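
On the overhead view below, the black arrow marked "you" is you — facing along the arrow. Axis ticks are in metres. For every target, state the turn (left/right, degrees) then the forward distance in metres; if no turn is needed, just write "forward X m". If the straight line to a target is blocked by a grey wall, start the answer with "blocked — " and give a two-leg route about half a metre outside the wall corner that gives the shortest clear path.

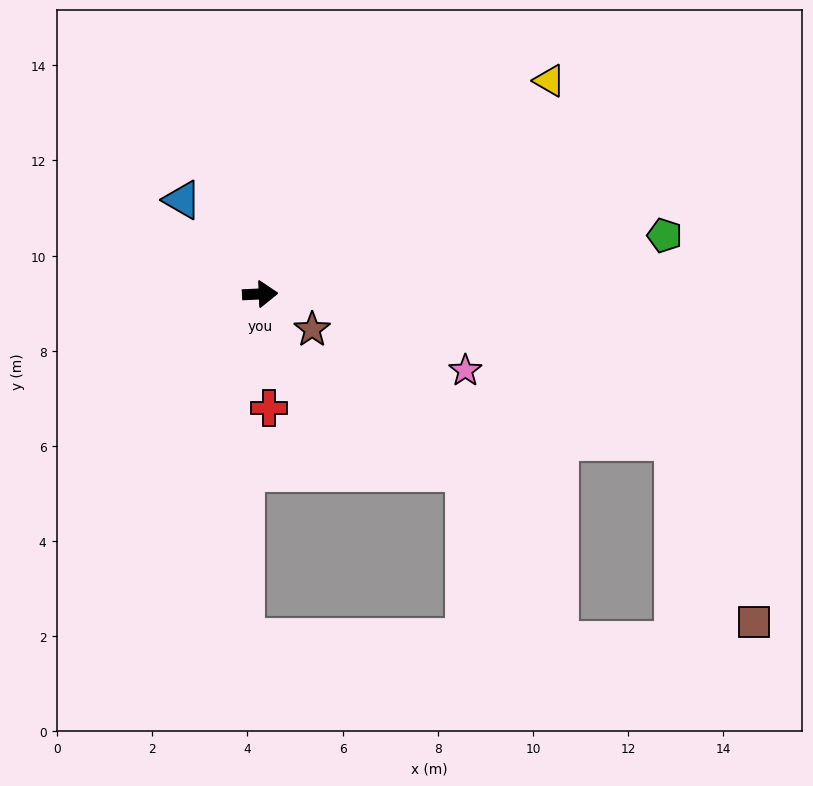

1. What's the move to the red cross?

turn right 88°, forward 2.4 m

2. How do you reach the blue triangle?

turn left 127°, forward 2.6 m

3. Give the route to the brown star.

turn right 37°, forward 1.3 m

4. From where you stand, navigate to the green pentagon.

turn left 6°, forward 8.6 m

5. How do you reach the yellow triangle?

turn left 34°, forward 7.6 m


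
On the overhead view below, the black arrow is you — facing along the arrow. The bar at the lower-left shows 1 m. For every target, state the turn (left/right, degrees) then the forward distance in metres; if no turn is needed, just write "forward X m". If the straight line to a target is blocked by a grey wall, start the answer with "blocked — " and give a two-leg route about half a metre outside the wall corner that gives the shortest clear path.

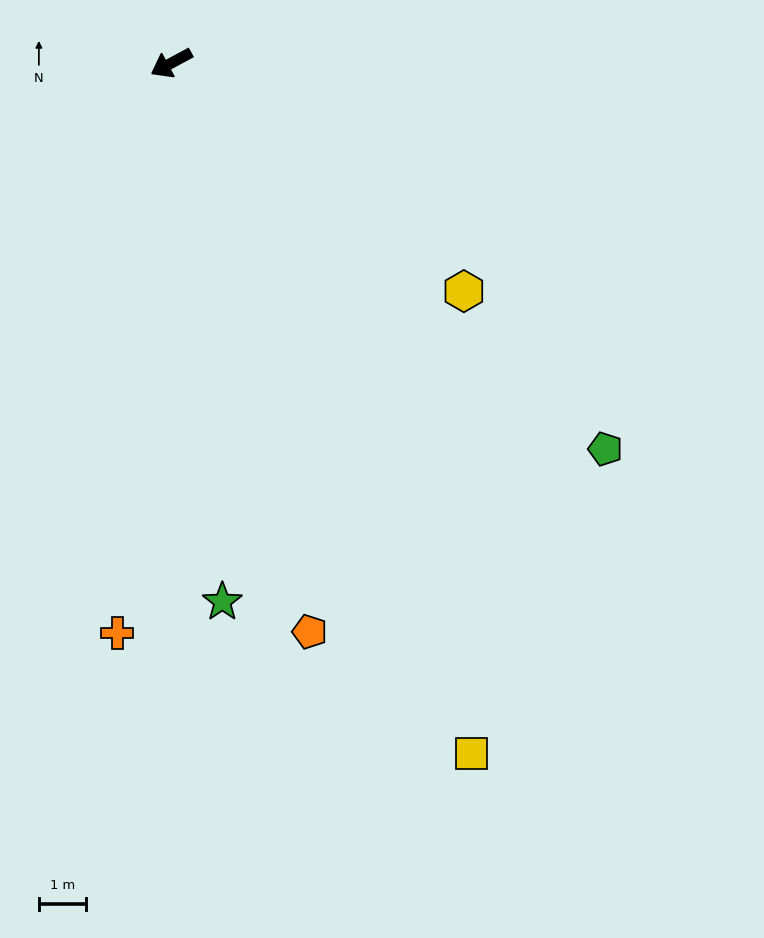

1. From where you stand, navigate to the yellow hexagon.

turn left 114°, forward 7.8 m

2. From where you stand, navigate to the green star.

turn left 67°, forward 11.4 m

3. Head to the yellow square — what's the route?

turn left 85°, forward 15.9 m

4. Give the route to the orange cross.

turn left 56°, forward 12.1 m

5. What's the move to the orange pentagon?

turn left 75°, forward 12.3 m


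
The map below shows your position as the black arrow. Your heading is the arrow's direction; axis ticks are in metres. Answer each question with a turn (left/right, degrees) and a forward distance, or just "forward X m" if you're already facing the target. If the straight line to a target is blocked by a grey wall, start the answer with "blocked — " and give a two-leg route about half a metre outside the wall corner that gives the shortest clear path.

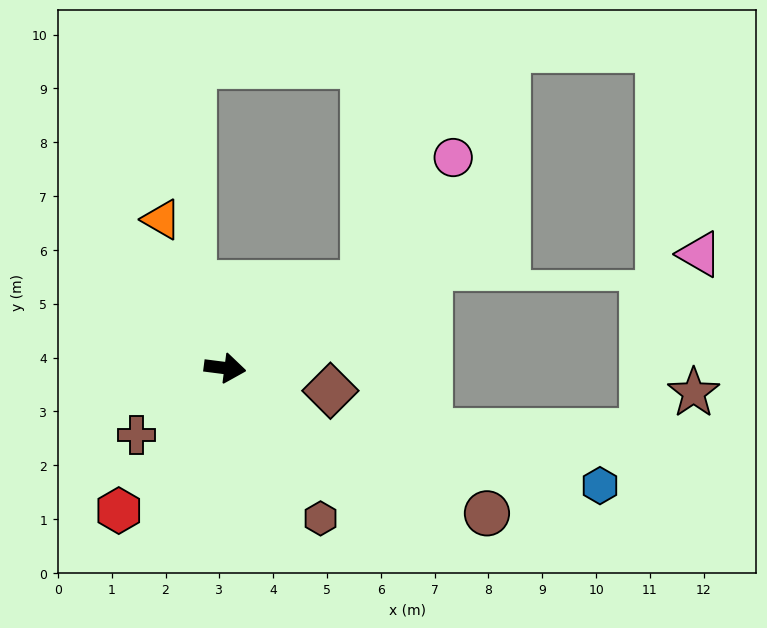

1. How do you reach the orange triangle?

turn left 120°, forward 3.0 m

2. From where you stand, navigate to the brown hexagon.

turn right 50°, forward 3.3 m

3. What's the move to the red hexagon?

turn right 119°, forward 3.3 m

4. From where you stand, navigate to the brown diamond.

turn right 5°, forward 2.0 m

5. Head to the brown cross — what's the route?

turn right 136°, forward 2.1 m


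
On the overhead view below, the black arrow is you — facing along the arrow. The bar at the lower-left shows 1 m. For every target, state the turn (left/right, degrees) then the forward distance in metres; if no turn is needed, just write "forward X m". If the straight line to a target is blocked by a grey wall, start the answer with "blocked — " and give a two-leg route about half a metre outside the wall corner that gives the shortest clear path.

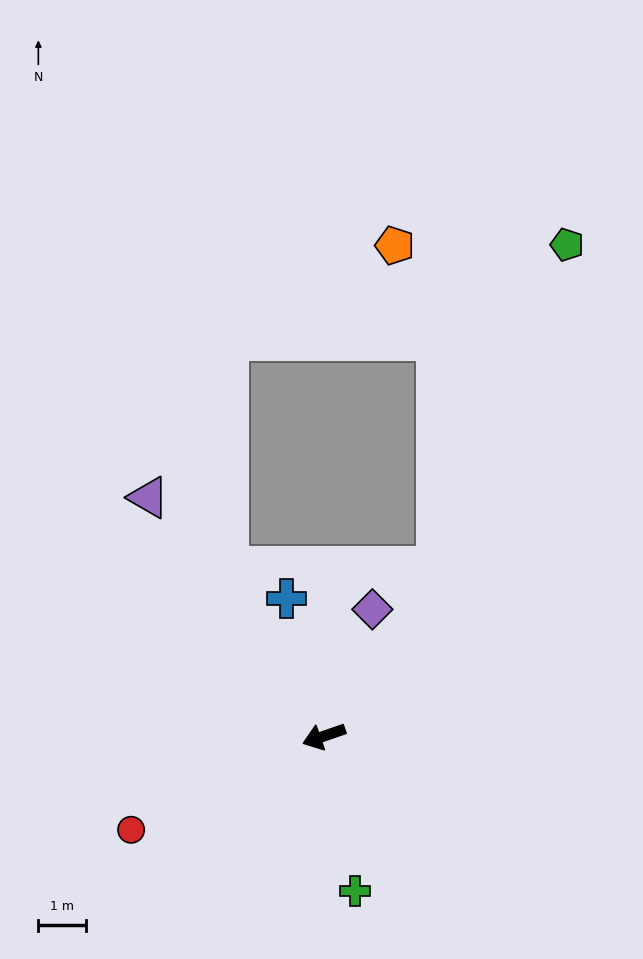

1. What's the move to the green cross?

turn left 82°, forward 3.3 m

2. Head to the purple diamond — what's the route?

turn right 130°, forward 2.9 m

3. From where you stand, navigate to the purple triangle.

turn right 73°, forward 6.3 m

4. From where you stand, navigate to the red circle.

turn left 7°, forward 4.5 m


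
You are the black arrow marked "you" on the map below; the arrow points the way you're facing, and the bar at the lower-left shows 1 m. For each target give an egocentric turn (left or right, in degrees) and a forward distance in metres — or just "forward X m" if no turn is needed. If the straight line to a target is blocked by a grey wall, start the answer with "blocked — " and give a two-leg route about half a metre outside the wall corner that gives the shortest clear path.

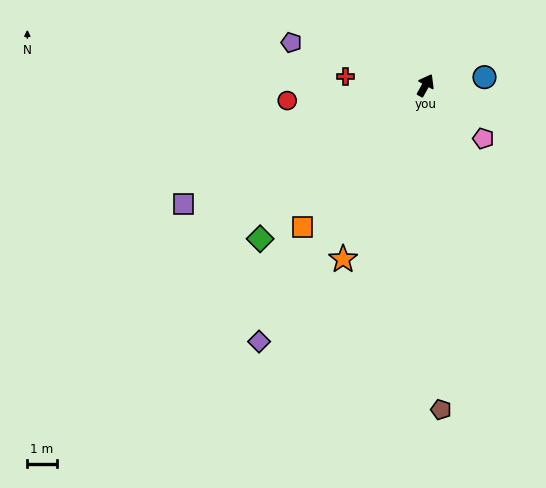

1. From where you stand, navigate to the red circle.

turn left 125°, forward 4.7 m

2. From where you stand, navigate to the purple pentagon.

turn left 101°, forward 4.8 m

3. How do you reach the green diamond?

turn left 162°, forward 7.7 m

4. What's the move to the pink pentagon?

turn right 103°, forward 2.7 m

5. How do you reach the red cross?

turn left 113°, forward 2.7 m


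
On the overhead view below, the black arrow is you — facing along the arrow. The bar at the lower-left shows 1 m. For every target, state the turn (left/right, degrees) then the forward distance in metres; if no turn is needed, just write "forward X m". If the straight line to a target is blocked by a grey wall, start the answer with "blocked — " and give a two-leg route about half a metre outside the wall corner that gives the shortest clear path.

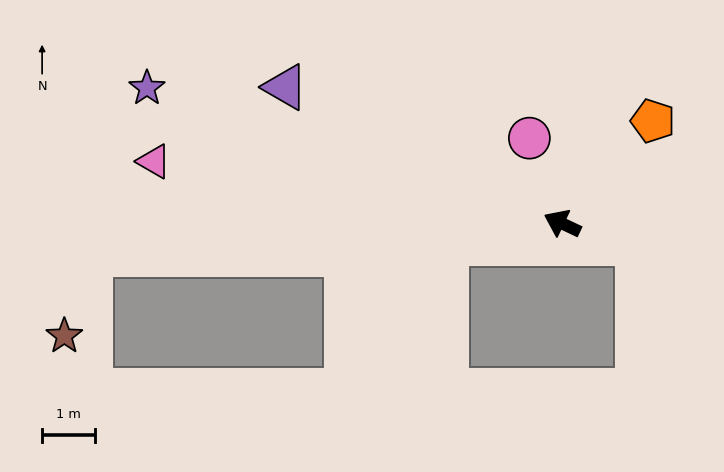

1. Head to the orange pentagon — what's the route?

turn right 106°, forward 2.6 m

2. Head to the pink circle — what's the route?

turn right 44°, forward 1.7 m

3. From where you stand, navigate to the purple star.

turn left 7°, forward 8.2 m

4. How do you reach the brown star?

blocked — turn left 29°, forward 8.9 m, then turn left 69°, forward 1.6 m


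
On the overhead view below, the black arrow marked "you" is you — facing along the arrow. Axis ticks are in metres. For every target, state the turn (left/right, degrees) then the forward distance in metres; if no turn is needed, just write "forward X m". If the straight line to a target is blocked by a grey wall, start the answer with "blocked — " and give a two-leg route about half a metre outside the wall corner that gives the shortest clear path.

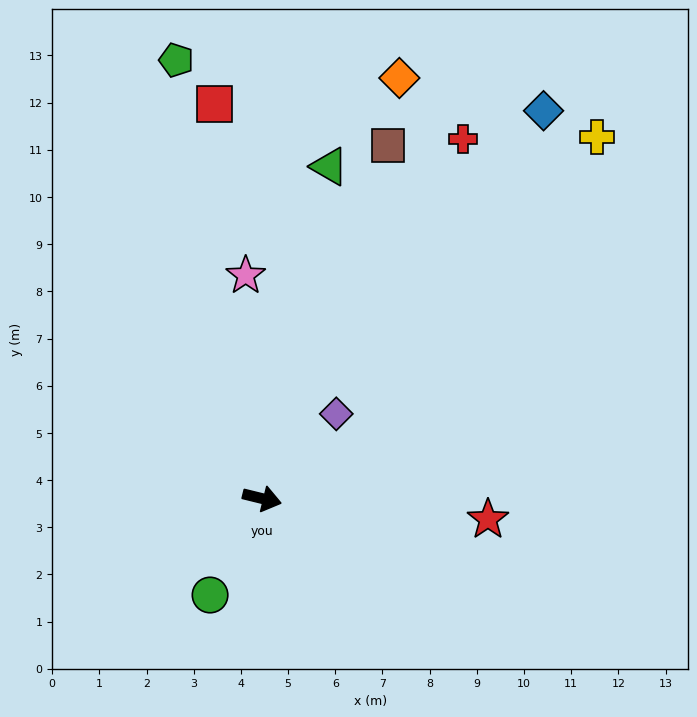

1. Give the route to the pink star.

turn left 108°, forward 4.7 m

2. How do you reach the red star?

turn left 9°, forward 4.8 m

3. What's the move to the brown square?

turn left 84°, forward 7.9 m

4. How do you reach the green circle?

turn right 104°, forward 2.3 m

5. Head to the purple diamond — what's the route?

turn left 63°, forward 2.4 m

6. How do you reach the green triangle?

turn left 92°, forward 7.2 m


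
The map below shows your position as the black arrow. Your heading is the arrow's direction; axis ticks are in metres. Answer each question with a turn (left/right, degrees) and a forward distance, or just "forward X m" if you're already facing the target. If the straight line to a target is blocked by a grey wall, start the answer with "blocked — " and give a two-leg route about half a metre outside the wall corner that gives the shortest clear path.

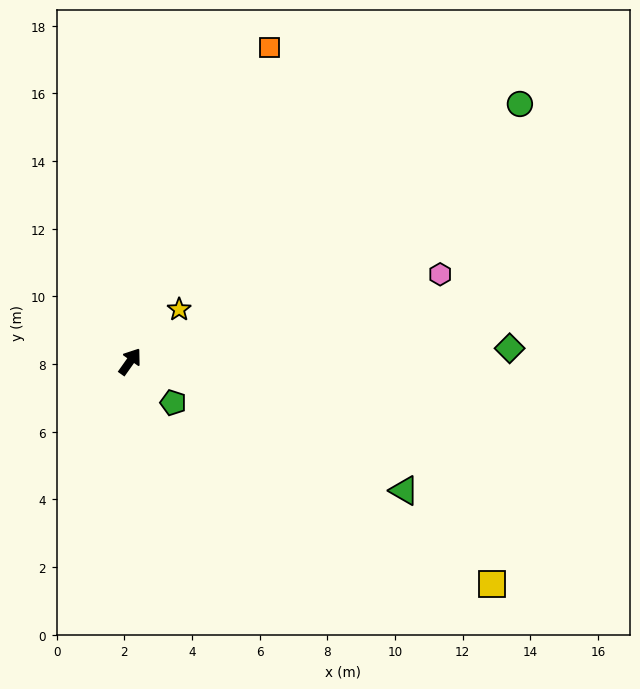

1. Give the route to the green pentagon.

turn right 98°, forward 1.8 m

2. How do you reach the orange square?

turn left 11°, forward 10.2 m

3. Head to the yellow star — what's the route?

turn right 8°, forward 2.1 m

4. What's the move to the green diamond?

turn right 53°, forward 11.2 m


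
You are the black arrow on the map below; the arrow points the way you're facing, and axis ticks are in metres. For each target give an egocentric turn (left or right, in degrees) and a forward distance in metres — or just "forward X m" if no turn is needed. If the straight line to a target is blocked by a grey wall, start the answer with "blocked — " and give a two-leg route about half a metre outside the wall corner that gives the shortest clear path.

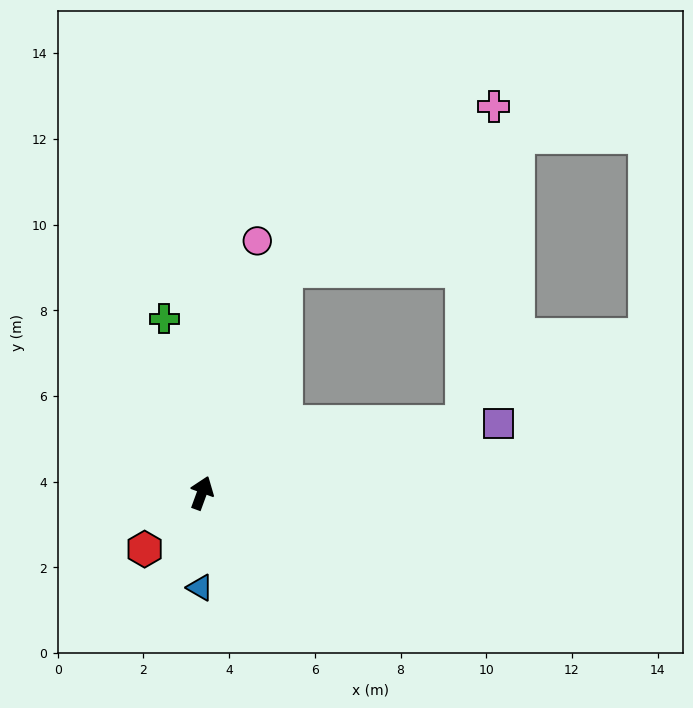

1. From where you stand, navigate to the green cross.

turn left 32°, forward 4.2 m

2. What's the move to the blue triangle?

turn right 161°, forward 2.2 m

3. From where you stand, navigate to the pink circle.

turn left 8°, forward 6.0 m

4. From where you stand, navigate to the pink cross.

blocked — forward 5.6 m, then turn right 32°, forward 6.2 m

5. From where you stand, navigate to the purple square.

turn right 57°, forward 7.1 m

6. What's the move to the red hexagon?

turn left 155°, forward 1.9 m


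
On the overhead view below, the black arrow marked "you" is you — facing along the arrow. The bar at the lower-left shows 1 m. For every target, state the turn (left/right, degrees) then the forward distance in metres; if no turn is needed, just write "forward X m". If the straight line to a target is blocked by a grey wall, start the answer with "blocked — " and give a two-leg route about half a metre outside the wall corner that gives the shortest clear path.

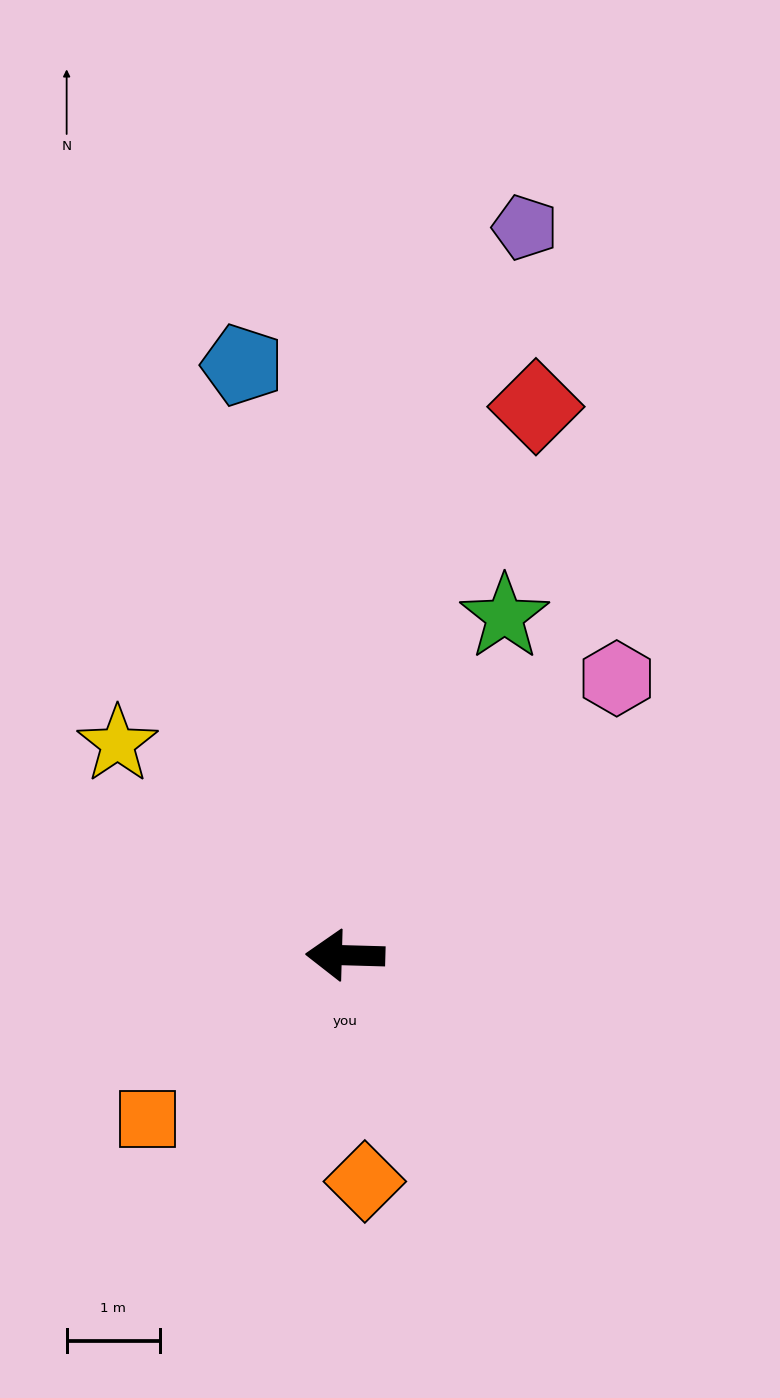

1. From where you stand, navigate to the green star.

turn right 114°, forward 4.0 m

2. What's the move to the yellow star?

turn right 41°, forward 3.3 m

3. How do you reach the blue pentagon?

turn right 78°, forward 6.4 m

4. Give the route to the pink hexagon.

turn right 133°, forward 4.2 m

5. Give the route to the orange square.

turn left 41°, forward 2.8 m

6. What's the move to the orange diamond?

turn left 97°, forward 2.4 m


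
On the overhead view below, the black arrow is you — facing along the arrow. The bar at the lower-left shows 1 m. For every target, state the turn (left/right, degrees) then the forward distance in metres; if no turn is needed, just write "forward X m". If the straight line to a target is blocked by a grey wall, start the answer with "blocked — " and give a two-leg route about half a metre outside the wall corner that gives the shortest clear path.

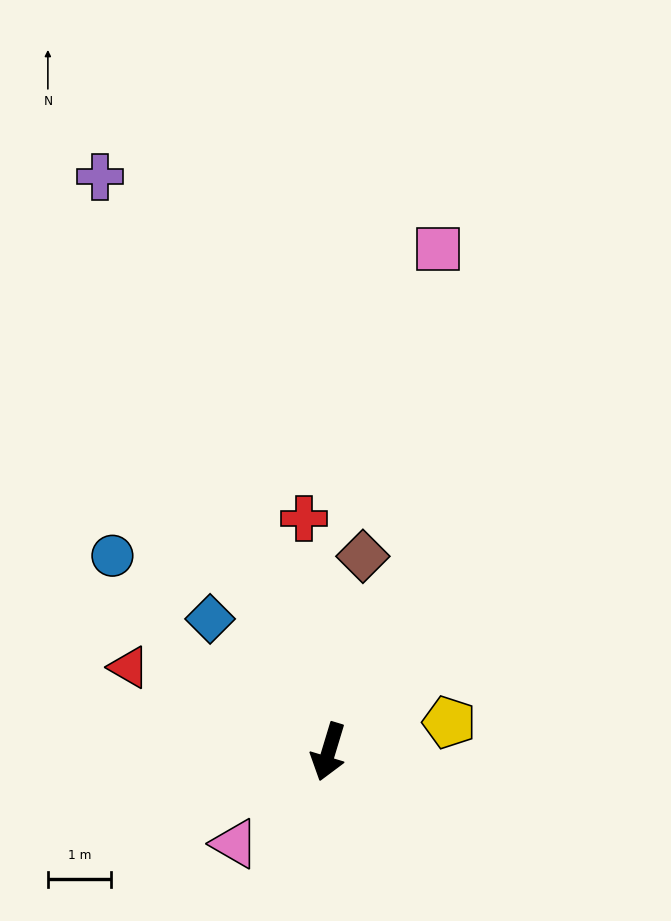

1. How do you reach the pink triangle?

turn right 29°, forward 2.1 m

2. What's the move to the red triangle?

turn right 96°, forward 3.4 m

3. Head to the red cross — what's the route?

turn right 157°, forward 3.7 m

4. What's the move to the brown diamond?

turn right 173°, forward 3.1 m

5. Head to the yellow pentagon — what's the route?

turn left 121°, forward 2.0 m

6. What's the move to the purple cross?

turn right 142°, forward 9.7 m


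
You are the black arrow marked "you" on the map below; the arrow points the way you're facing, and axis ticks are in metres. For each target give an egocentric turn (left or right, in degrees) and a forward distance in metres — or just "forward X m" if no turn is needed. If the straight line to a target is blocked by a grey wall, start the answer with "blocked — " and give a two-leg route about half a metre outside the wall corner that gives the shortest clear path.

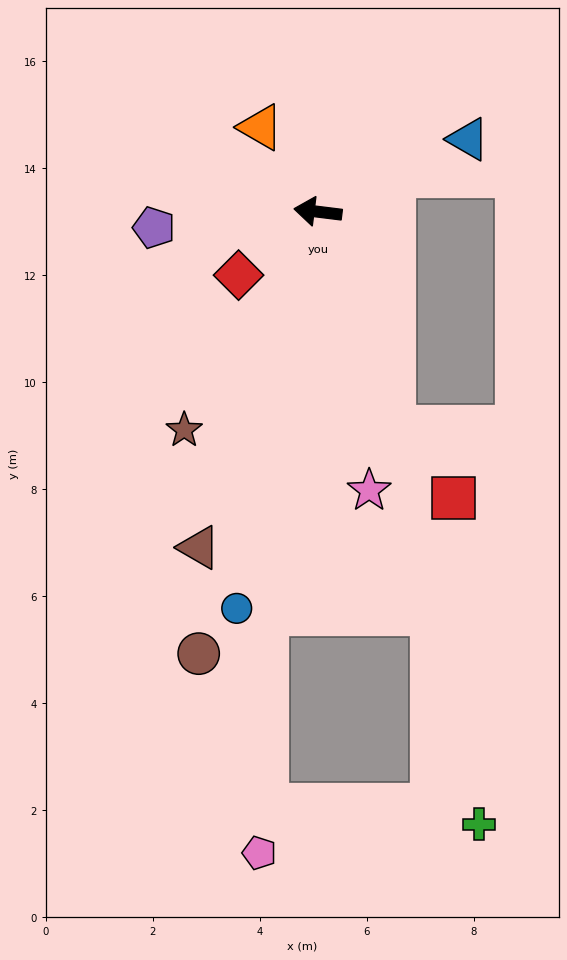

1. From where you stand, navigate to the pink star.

turn left 107°, forward 5.3 m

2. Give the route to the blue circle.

turn left 85°, forward 7.6 m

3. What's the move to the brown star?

turn left 66°, forward 4.8 m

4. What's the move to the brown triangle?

turn left 78°, forward 6.7 m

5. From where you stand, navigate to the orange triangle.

turn right 49°, forward 1.9 m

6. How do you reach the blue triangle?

turn right 147°, forward 3.1 m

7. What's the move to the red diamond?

turn left 46°, forward 1.9 m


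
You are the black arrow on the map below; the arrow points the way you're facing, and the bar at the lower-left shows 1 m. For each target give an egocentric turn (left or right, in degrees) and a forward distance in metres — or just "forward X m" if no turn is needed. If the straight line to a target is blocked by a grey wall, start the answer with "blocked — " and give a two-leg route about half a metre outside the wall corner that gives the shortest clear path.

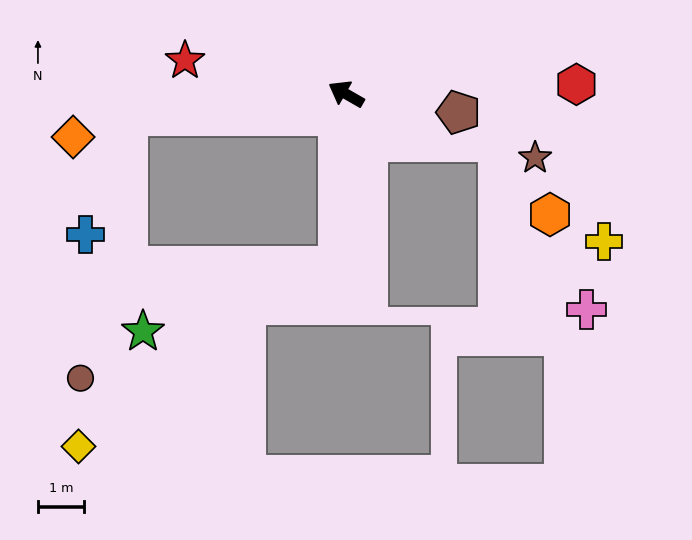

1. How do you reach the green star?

blocked — turn left 117°, forward 3.7 m, then turn right 69°, forward 4.4 m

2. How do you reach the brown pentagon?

turn right 159°, forward 2.5 m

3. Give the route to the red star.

turn left 18°, forward 3.6 m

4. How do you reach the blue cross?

blocked — turn left 36°, forward 4.7 m, then turn left 64°, forward 2.7 m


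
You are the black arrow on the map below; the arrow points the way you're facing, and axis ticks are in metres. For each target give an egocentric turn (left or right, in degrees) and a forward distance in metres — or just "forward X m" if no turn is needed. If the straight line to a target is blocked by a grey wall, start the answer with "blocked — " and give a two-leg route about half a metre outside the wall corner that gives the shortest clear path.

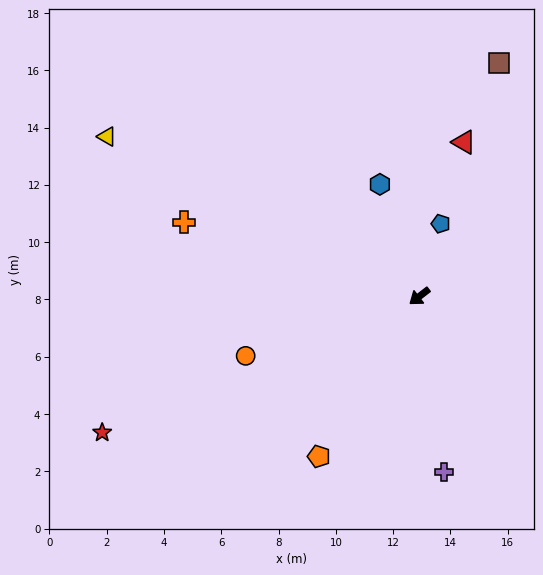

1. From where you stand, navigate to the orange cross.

turn right 55°, forward 8.6 m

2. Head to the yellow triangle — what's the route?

turn right 65°, forward 12.3 m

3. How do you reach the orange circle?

turn right 19°, forward 6.4 m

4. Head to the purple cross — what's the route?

turn left 60°, forward 6.2 m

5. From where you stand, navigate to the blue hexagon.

turn right 108°, forward 4.1 m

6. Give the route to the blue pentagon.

turn right 144°, forward 2.6 m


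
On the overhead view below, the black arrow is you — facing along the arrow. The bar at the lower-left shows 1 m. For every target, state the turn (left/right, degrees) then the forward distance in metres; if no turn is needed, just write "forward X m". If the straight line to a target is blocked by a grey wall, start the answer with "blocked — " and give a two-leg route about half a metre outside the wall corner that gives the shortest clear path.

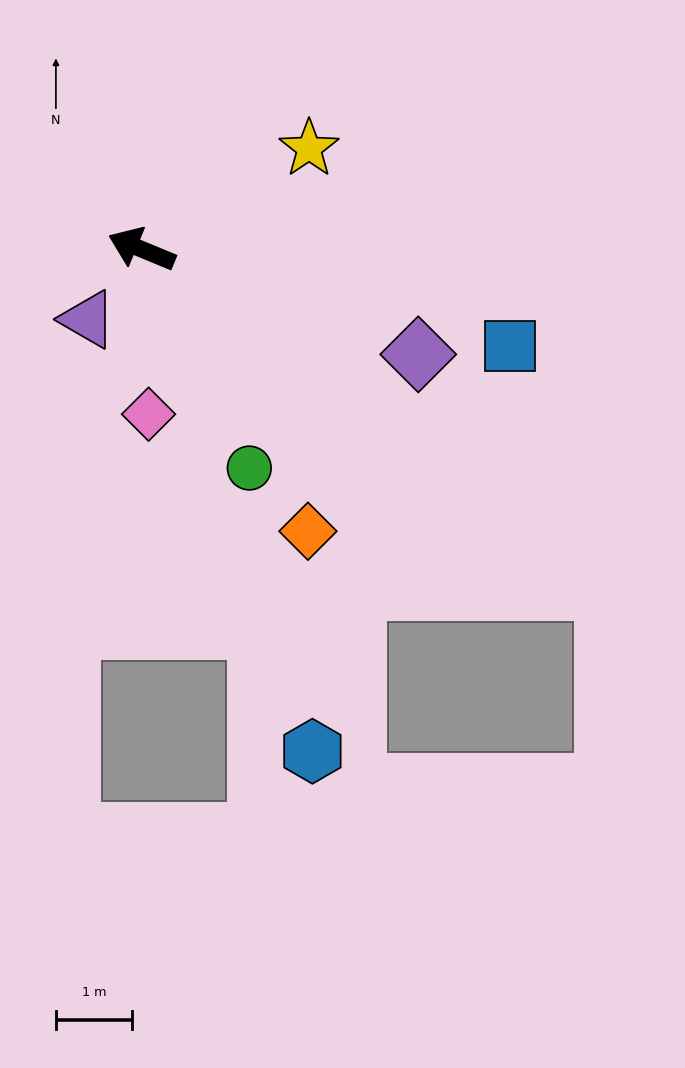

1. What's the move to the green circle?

turn left 139°, forward 3.2 m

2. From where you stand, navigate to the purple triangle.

turn left 75°, forward 1.2 m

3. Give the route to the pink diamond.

turn left 115°, forward 2.2 m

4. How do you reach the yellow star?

turn right 127°, forward 2.6 m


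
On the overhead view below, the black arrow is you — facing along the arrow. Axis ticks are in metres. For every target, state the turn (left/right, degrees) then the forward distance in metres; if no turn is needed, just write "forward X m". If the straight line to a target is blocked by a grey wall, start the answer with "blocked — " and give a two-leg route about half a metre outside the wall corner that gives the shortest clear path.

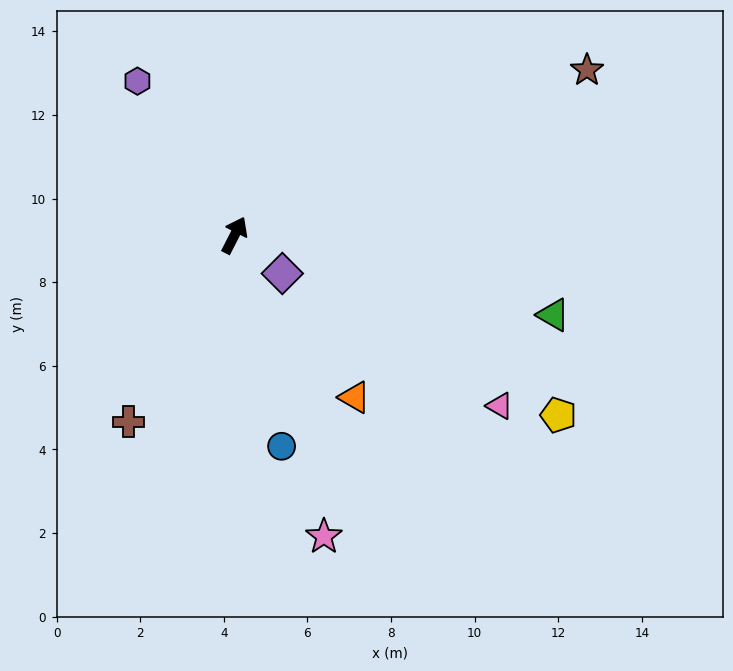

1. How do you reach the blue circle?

turn right 140°, forward 5.2 m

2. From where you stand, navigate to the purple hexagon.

turn left 59°, forward 4.4 m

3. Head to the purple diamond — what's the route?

turn right 102°, forward 1.5 m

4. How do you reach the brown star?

turn right 38°, forward 9.3 m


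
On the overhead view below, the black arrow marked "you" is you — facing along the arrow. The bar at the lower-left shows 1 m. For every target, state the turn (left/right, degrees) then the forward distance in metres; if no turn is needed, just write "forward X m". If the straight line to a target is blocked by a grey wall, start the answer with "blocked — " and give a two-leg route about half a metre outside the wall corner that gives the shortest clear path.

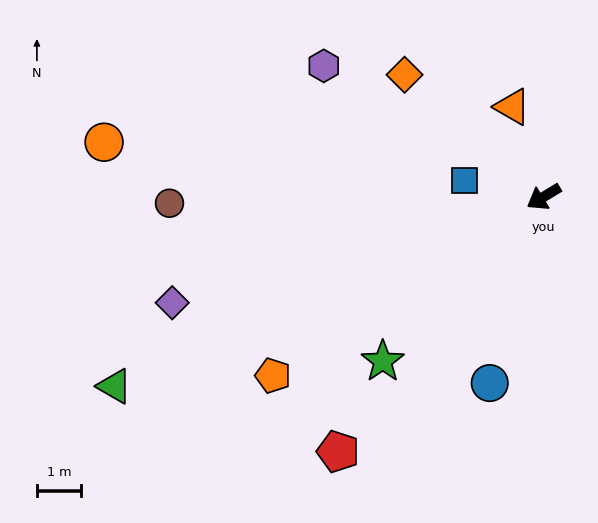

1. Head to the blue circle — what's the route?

turn left 43°, forward 4.4 m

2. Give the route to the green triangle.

turn right 7°, forward 10.5 m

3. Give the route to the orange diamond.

turn right 73°, forward 4.2 m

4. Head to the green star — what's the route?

turn left 14°, forward 5.2 m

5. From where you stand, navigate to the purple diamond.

turn right 15°, forward 8.7 m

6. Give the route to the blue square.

turn right 43°, forward 1.8 m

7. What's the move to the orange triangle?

turn right 102°, forward 2.1 m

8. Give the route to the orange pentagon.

turn left 2°, forward 7.3 m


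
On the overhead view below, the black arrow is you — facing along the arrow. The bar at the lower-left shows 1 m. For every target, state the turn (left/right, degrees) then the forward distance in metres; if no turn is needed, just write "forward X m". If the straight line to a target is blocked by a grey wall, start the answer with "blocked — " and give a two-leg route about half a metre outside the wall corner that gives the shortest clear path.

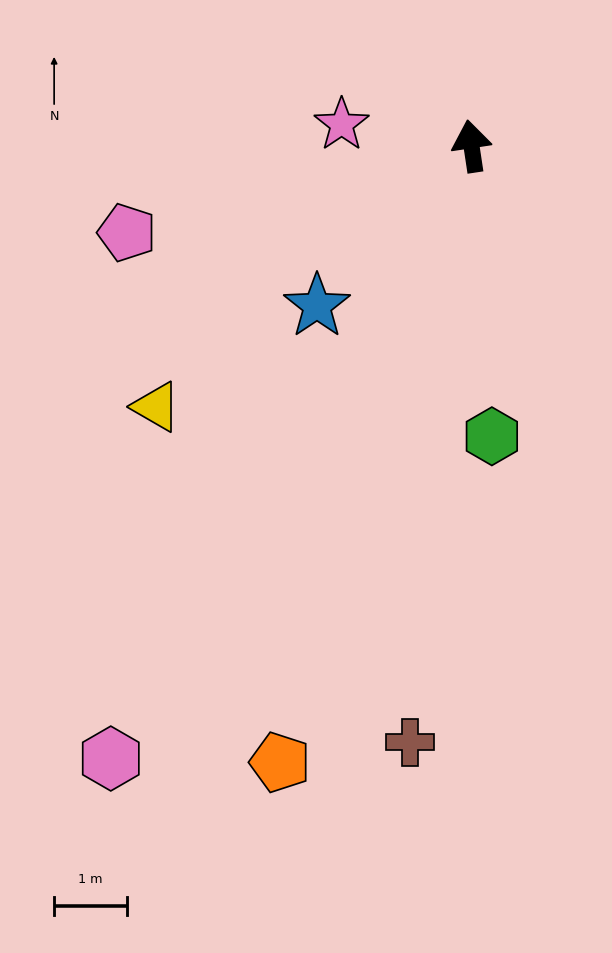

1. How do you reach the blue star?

turn left 127°, forward 3.0 m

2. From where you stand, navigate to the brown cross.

turn left 166°, forward 8.2 m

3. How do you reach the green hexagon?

turn left 175°, forward 4.0 m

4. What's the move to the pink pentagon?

turn left 96°, forward 4.9 m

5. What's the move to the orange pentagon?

turn left 154°, forward 8.8 m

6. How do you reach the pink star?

turn left 72°, forward 1.8 m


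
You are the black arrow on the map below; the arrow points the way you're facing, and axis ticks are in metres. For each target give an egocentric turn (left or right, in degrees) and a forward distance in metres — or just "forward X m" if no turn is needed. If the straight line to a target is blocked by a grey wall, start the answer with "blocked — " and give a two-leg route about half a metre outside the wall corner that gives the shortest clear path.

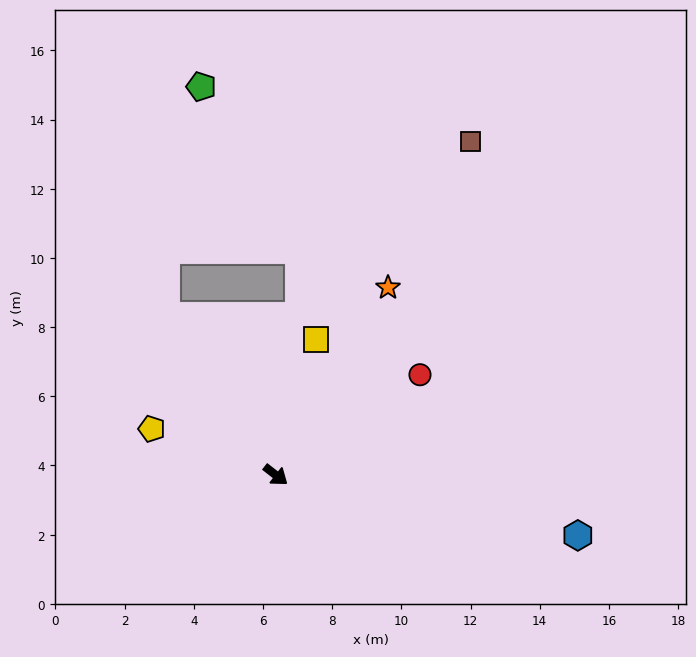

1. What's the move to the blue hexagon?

turn left 27°, forward 8.9 m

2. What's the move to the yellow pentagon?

turn right 163°, forward 3.8 m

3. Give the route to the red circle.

turn left 73°, forward 5.1 m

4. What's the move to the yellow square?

turn left 111°, forward 4.1 m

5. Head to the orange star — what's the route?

turn left 97°, forward 6.3 m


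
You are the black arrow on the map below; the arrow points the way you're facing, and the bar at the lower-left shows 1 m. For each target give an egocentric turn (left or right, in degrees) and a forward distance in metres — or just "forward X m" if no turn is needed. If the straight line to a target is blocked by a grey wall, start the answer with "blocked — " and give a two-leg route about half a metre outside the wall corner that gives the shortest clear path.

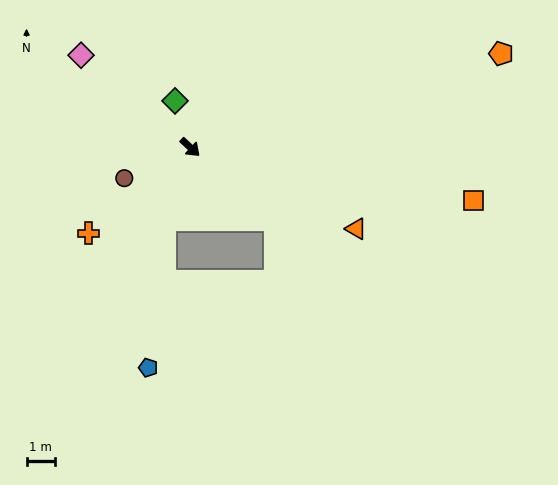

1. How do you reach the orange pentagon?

turn left 60°, forward 11.5 m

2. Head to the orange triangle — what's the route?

turn left 17°, forward 6.5 m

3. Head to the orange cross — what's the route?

turn right 97°, forward 4.7 m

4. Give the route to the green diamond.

turn left 151°, forward 1.7 m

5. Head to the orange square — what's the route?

turn left 32°, forward 10.2 m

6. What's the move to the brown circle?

turn right 112°, forward 2.6 m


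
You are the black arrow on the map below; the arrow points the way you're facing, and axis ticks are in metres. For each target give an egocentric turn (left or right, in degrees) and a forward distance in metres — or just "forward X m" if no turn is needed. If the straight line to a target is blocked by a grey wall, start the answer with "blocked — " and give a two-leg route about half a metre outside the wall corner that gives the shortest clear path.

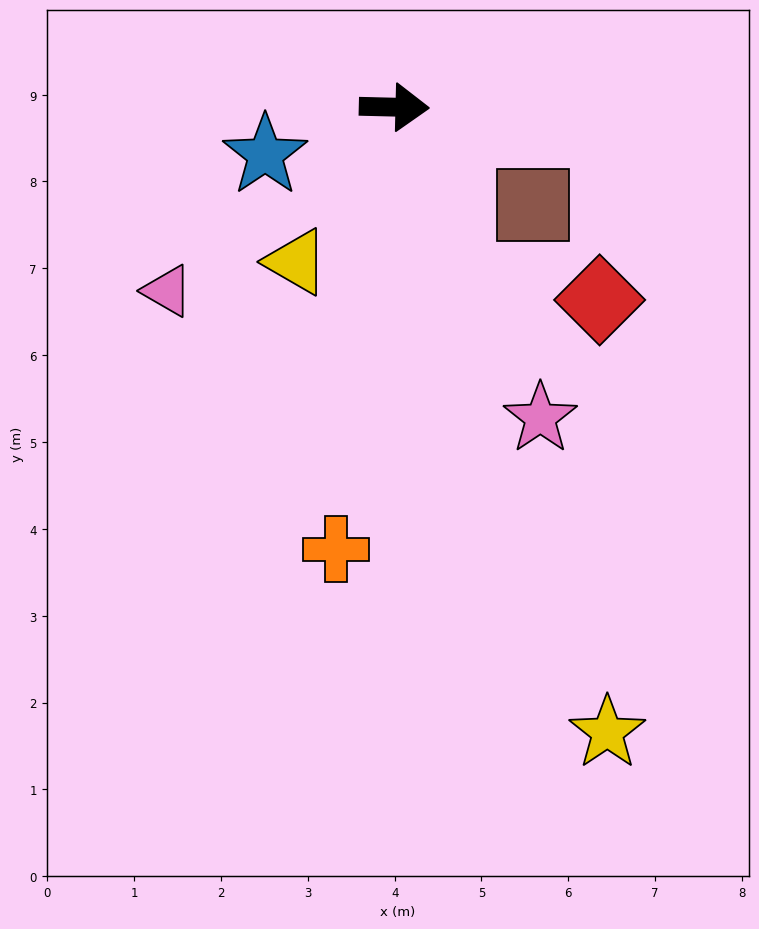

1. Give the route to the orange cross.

turn right 96°, forward 5.1 m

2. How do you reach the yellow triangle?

turn right 121°, forward 2.1 m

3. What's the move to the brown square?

turn right 34°, forward 2.0 m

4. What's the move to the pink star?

turn right 63°, forward 4.0 m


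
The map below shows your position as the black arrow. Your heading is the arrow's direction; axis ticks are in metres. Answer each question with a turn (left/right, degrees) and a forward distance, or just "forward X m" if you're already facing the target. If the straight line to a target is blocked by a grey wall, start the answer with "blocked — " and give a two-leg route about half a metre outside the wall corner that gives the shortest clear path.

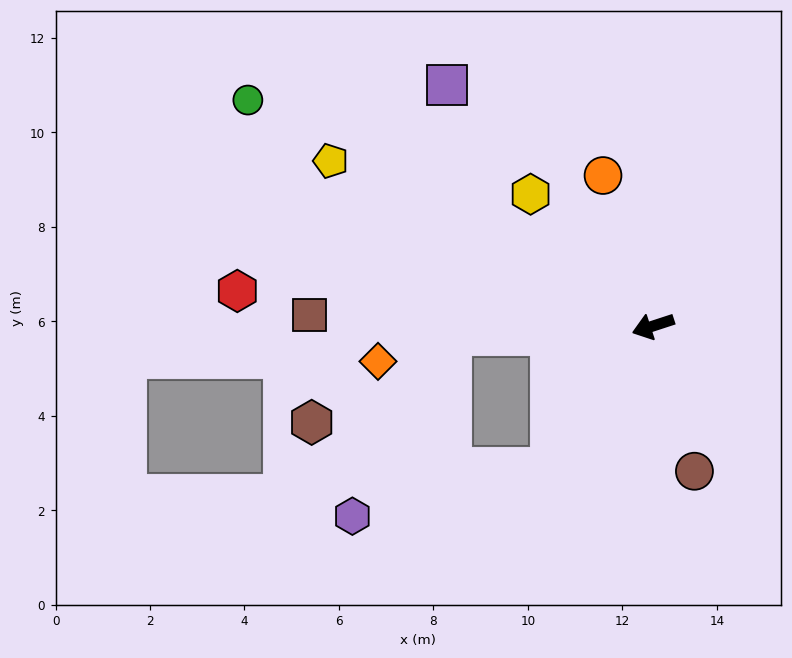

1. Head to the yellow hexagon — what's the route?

turn right 65°, forward 3.8 m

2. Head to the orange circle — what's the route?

turn right 90°, forward 3.4 m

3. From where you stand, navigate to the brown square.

turn right 20°, forward 7.3 m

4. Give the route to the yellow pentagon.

turn right 45°, forward 7.7 m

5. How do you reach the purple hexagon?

blocked — turn left 36°, forward 3.7 m, then turn right 40°, forward 4.3 m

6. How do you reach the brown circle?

turn left 88°, forward 3.2 m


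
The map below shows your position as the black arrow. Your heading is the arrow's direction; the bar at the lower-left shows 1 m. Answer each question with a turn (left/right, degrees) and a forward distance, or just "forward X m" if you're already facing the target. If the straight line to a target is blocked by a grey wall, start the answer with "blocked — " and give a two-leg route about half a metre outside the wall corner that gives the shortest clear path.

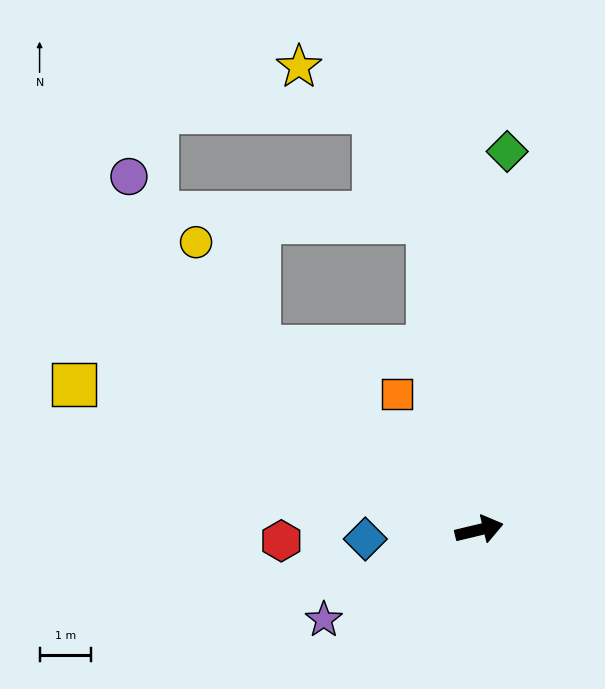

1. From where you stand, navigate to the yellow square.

turn left 147°, forward 8.4 m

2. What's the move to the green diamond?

turn left 72°, forward 7.4 m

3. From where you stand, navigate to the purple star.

turn right 163°, forward 3.5 m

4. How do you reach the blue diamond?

turn left 171°, forward 2.2 m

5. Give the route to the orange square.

turn left 108°, forward 3.1 m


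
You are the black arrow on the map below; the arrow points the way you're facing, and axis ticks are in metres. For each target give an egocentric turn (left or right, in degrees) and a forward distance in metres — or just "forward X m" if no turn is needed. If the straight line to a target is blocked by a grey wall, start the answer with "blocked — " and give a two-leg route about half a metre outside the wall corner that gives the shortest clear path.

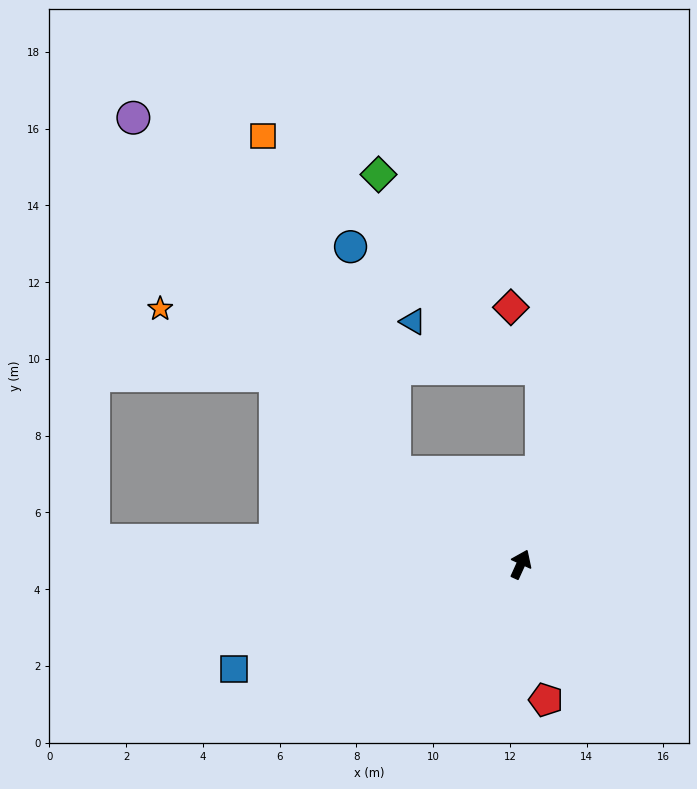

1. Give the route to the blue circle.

blocked — turn left 78°, forward 4.1 m, then turn right 42°, forward 6.0 m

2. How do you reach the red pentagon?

turn right 145°, forward 3.6 m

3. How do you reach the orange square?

blocked — turn left 78°, forward 4.1 m, then turn right 32°, forward 9.4 m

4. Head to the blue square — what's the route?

turn left 134°, forward 8.0 m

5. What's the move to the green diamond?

blocked — turn left 78°, forward 4.1 m, then turn right 50°, forward 7.8 m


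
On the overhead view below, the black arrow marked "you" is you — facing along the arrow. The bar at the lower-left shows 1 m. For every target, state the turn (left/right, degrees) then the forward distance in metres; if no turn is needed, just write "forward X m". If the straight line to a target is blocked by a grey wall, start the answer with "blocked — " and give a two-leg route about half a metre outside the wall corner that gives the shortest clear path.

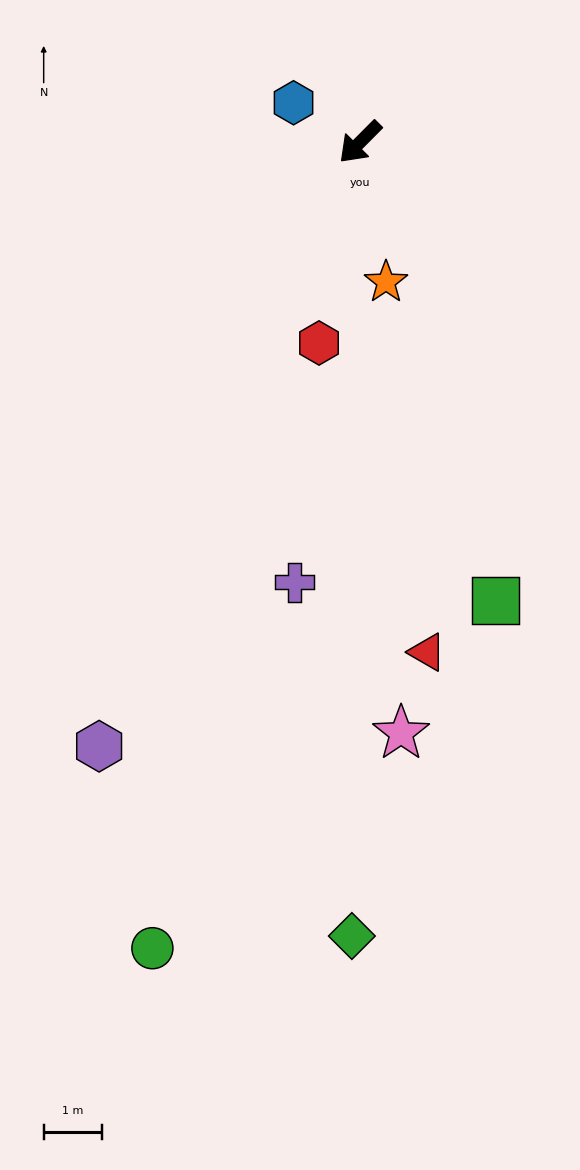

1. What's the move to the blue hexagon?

turn right 76°, forward 1.3 m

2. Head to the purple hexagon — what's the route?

turn left 21°, forward 11.3 m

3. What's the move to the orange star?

turn left 55°, forward 2.5 m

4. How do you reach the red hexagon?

turn left 33°, forward 3.5 m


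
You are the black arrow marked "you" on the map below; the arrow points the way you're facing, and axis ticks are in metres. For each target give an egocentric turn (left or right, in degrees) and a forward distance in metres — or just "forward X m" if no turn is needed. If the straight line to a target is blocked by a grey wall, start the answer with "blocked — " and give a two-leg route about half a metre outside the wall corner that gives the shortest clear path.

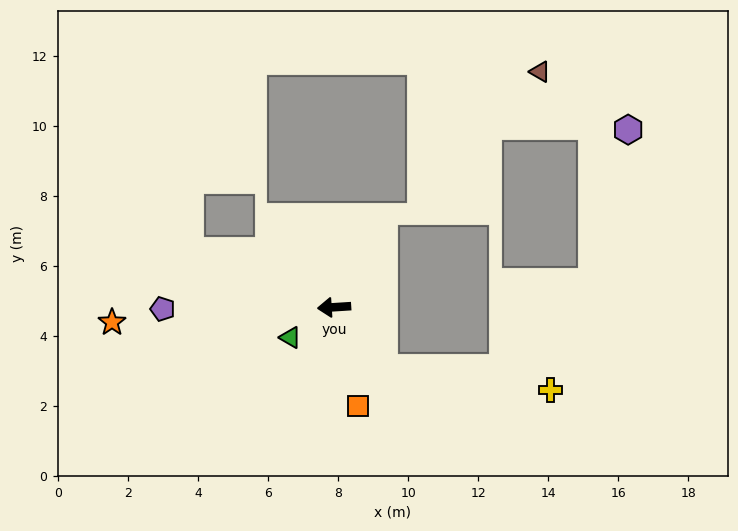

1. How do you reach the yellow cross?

blocked — turn left 125°, forward 2.2 m, then turn left 44°, forward 4.8 m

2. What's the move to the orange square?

turn left 100°, forward 2.9 m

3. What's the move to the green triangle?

turn left 31°, forward 1.5 m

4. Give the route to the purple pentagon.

turn right 3°, forward 4.9 m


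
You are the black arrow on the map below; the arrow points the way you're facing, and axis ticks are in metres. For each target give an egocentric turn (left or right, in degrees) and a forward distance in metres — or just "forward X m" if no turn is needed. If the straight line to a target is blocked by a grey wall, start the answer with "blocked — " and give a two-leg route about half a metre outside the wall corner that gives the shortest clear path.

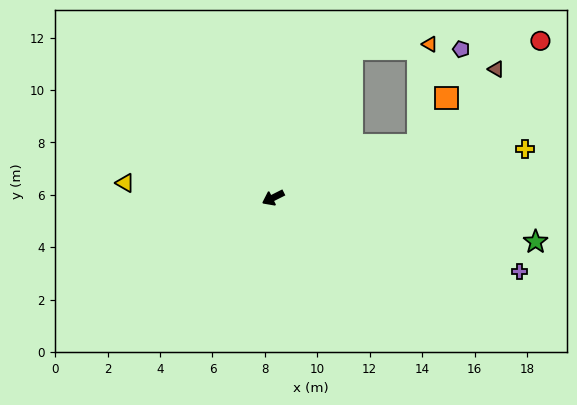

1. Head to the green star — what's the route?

turn left 144°, forward 10.2 m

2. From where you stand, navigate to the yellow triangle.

turn right 32°, forward 5.7 m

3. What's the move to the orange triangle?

blocked — turn right 145°, forward 6.4 m, then turn right 58°, forward 3.0 m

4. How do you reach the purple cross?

turn left 137°, forward 9.8 m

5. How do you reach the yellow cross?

turn left 164°, forward 9.8 m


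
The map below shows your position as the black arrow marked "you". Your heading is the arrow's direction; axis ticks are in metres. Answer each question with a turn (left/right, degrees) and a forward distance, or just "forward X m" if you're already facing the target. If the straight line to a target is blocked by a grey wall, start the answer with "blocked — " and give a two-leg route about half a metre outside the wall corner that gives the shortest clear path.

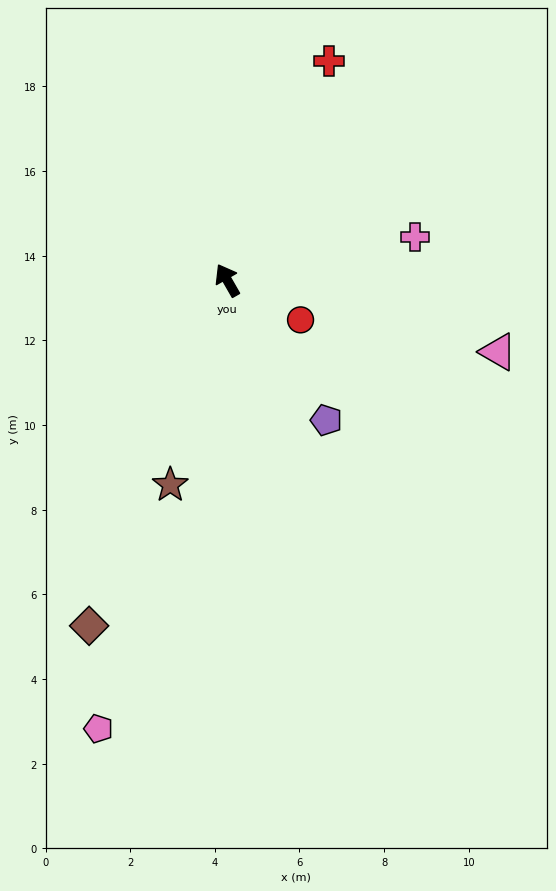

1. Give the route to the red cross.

turn right 55°, forward 5.7 m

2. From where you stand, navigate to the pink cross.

turn right 107°, forward 4.5 m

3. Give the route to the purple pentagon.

turn right 175°, forward 4.1 m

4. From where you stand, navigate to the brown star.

turn left 135°, forward 5.0 m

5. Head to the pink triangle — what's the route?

turn right 135°, forward 6.6 m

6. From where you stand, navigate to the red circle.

turn right 148°, forward 2.0 m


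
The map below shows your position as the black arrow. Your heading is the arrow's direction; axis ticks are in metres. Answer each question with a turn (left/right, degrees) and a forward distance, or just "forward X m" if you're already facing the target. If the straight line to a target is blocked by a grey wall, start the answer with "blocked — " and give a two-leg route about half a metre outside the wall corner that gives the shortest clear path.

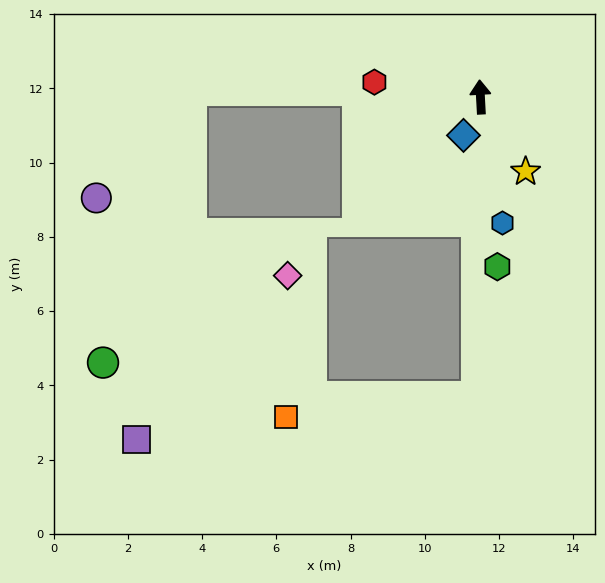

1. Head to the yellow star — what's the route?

turn right 152°, forward 2.3 m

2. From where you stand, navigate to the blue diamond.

turn left 153°, forward 1.1 m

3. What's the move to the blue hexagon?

turn right 173°, forward 3.4 m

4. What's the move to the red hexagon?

turn left 79°, forward 2.9 m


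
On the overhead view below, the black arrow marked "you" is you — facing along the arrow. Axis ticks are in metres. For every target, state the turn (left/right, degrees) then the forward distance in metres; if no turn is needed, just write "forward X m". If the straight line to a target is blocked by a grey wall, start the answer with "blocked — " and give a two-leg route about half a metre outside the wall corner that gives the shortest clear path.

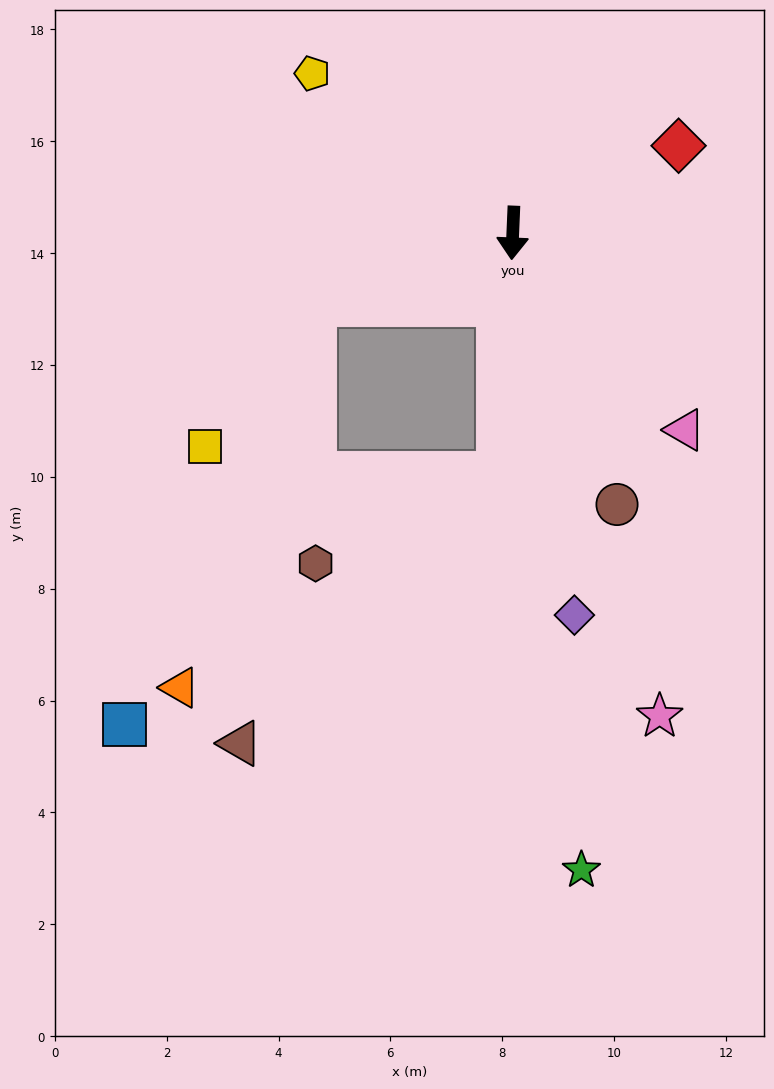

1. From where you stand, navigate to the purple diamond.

turn left 12°, forward 6.9 m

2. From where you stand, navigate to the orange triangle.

blocked — turn right 68°, forward 3.8 m, then turn left 51°, forward 7.3 m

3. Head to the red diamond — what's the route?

turn left 120°, forward 3.3 m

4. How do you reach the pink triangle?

turn left 44°, forward 4.7 m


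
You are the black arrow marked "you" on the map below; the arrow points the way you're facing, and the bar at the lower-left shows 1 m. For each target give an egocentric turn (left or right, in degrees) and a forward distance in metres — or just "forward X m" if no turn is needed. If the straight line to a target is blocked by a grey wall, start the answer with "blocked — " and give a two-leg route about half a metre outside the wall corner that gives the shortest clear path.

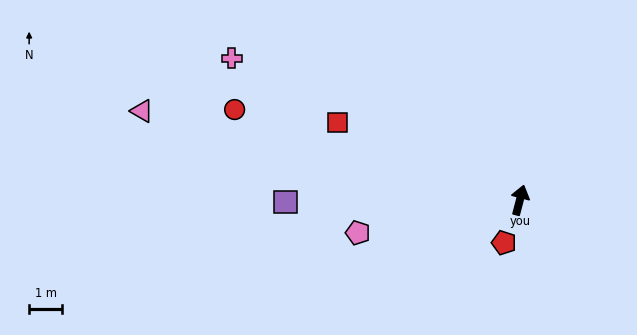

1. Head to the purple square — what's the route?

turn left 105°, forward 7.1 m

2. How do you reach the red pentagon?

turn left 174°, forward 1.4 m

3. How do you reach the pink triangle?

turn left 91°, forward 11.7 m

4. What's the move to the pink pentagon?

turn left 116°, forward 5.0 m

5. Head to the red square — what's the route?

turn left 82°, forward 6.0 m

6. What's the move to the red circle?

turn left 87°, forward 9.0 m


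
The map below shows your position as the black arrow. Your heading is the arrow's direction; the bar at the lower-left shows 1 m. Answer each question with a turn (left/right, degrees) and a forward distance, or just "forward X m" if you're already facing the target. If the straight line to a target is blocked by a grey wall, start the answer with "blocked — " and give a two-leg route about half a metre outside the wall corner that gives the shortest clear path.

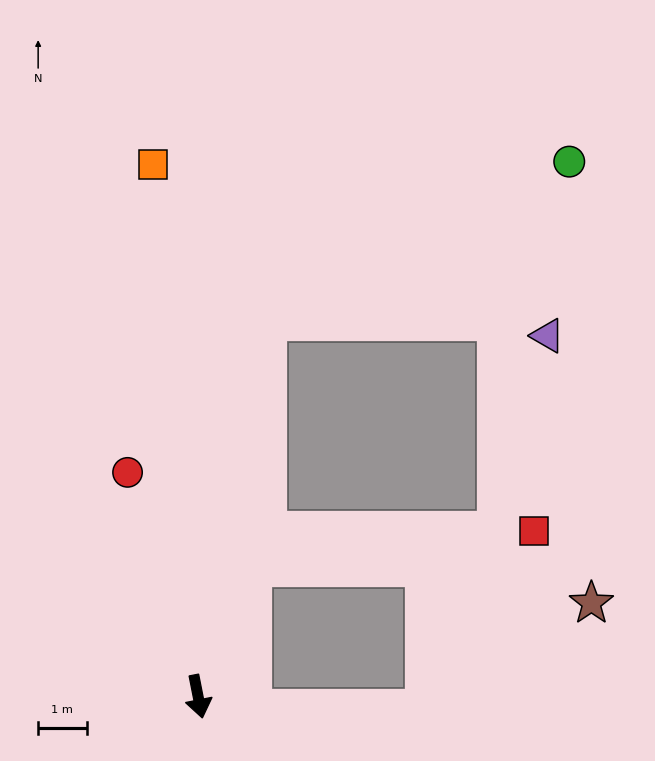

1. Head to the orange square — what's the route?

turn left 174°, forward 11.0 m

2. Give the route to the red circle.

turn right 174°, forward 4.8 m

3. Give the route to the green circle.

blocked — turn left 159°, forward 7.9 m, then turn right 53°, forward 7.1 m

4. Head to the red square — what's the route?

blocked — turn left 147°, forward 2.9 m, then turn right 61°, forward 5.9 m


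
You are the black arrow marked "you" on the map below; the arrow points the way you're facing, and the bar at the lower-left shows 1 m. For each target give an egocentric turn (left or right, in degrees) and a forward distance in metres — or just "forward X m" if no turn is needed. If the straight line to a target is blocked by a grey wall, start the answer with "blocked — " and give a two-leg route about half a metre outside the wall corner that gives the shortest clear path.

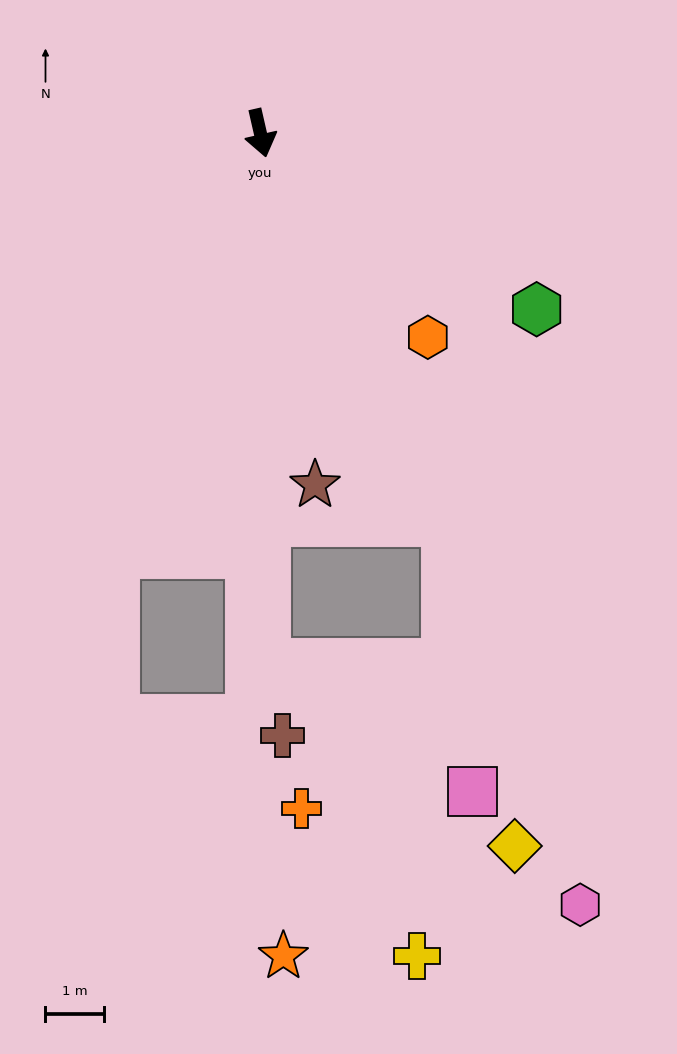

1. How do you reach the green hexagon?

turn left 45°, forward 5.6 m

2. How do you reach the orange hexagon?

turn left 26°, forward 4.5 m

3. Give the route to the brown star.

turn right 4°, forward 6.1 m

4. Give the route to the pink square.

blocked — turn left 13°, forward 7.4 m, then turn right 20°, forward 4.7 m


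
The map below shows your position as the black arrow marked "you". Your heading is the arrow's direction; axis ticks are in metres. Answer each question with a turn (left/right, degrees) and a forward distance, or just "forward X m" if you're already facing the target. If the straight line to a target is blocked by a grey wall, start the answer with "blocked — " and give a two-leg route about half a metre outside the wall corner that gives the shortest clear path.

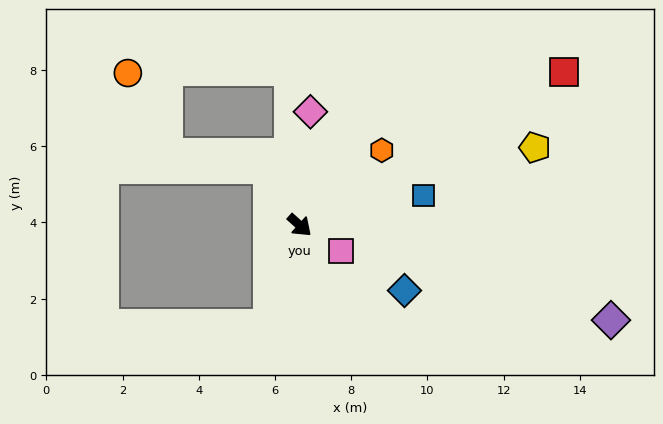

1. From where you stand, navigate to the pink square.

turn left 10°, forward 1.3 m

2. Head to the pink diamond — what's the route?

turn left 127°, forward 3.0 m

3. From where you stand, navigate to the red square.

turn left 72°, forward 8.0 m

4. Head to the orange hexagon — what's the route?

turn left 84°, forward 2.9 m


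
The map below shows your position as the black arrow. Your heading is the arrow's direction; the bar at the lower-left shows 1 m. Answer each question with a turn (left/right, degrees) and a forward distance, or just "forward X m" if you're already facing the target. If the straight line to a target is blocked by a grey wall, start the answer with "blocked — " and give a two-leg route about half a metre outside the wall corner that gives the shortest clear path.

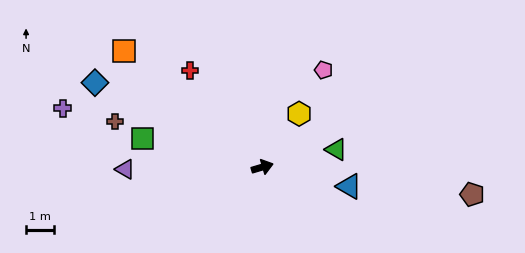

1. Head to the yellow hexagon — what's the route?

turn left 39°, forward 2.3 m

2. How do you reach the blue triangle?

turn right 29°, forward 3.1 m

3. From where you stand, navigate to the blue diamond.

turn left 137°, forward 6.6 m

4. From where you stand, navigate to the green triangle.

turn right 3°, forward 2.7 m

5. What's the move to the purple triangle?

turn left 164°, forward 4.8 m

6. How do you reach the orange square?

turn left 123°, forward 6.4 m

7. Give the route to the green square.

turn left 150°, forward 4.3 m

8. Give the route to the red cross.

turn left 110°, forward 4.3 m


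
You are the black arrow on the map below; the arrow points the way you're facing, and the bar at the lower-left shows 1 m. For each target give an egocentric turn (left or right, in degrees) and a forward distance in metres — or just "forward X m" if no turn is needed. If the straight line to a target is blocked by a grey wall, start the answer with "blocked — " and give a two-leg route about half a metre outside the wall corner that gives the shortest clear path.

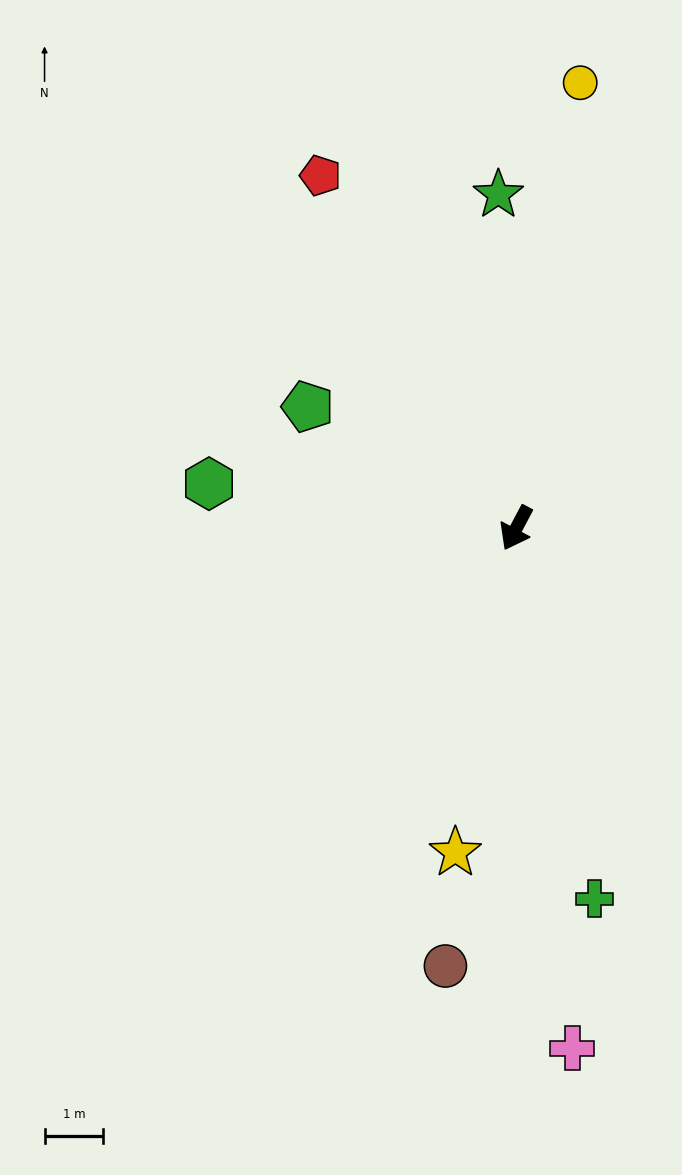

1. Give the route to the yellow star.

turn left 17°, forward 5.6 m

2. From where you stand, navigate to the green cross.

turn left 40°, forward 6.5 m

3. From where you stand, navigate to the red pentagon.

turn right 123°, forward 6.9 m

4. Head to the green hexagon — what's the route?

turn right 70°, forward 5.3 m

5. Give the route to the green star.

turn right 149°, forward 5.7 m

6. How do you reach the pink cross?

turn left 34°, forward 8.9 m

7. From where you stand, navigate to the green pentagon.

turn right 92°, forward 4.1 m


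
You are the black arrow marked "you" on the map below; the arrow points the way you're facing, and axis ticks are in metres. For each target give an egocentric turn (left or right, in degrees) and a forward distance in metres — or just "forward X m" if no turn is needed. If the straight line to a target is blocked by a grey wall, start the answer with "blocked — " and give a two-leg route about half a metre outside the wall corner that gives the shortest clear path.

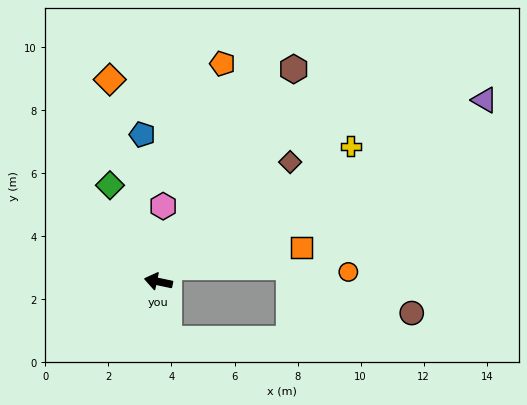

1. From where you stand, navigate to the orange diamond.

turn right 65°, forward 6.6 m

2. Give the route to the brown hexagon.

turn right 111°, forward 8.0 m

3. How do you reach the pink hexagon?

turn right 82°, forward 2.4 m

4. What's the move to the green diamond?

turn right 51°, forward 3.4 m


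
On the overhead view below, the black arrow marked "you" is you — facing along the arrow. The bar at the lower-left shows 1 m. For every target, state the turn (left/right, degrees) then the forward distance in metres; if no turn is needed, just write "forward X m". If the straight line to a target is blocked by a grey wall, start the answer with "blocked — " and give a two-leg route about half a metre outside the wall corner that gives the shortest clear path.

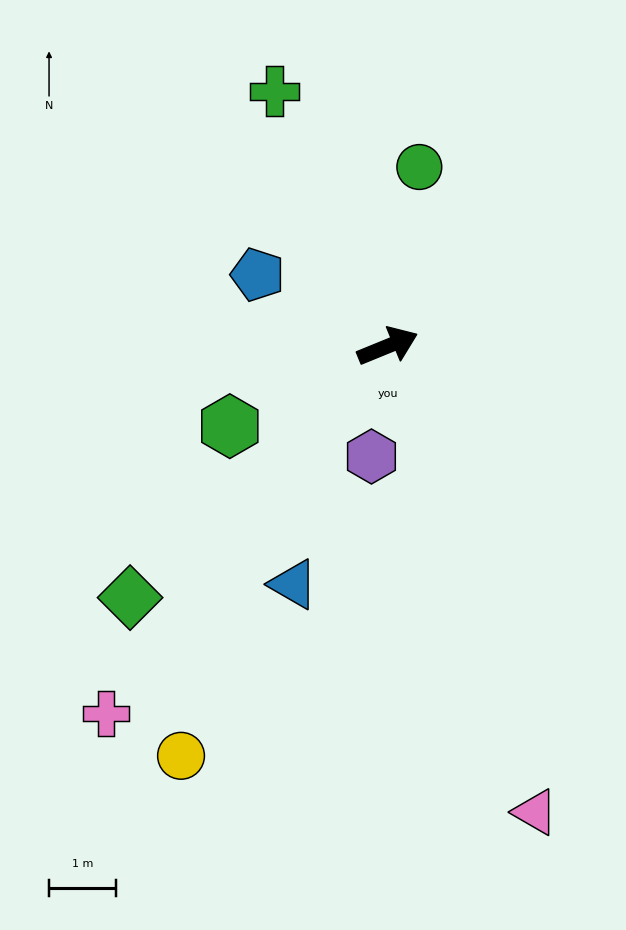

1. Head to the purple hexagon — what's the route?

turn right 121°, forward 1.7 m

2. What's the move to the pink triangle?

turn right 95°, forward 7.3 m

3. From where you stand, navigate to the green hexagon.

turn right 175°, forward 2.6 m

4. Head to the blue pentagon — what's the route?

turn left 129°, forward 2.2 m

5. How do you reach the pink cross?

turn right 150°, forward 6.9 m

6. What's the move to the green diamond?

turn right 158°, forward 5.4 m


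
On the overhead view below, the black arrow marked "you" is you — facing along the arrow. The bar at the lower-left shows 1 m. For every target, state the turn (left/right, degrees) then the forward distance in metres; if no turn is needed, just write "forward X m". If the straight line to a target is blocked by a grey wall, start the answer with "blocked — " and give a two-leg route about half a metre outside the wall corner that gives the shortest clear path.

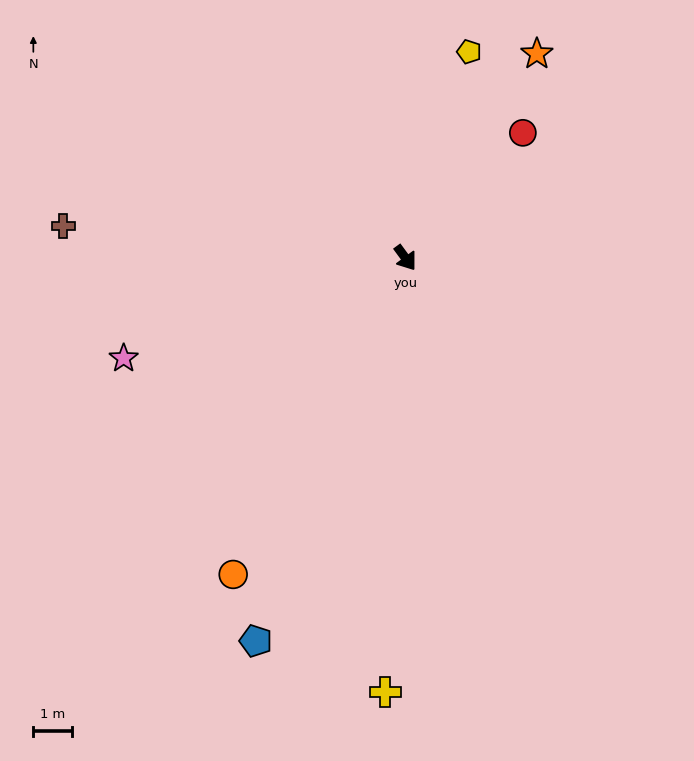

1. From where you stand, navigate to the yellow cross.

turn right 39°, forward 11.3 m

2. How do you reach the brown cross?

turn right 132°, forward 9.0 m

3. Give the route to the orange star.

turn left 111°, forward 6.3 m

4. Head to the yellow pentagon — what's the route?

turn left 127°, forward 5.6 m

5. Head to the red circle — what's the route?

turn left 100°, forward 4.5 m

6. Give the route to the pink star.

turn right 107°, forward 7.8 m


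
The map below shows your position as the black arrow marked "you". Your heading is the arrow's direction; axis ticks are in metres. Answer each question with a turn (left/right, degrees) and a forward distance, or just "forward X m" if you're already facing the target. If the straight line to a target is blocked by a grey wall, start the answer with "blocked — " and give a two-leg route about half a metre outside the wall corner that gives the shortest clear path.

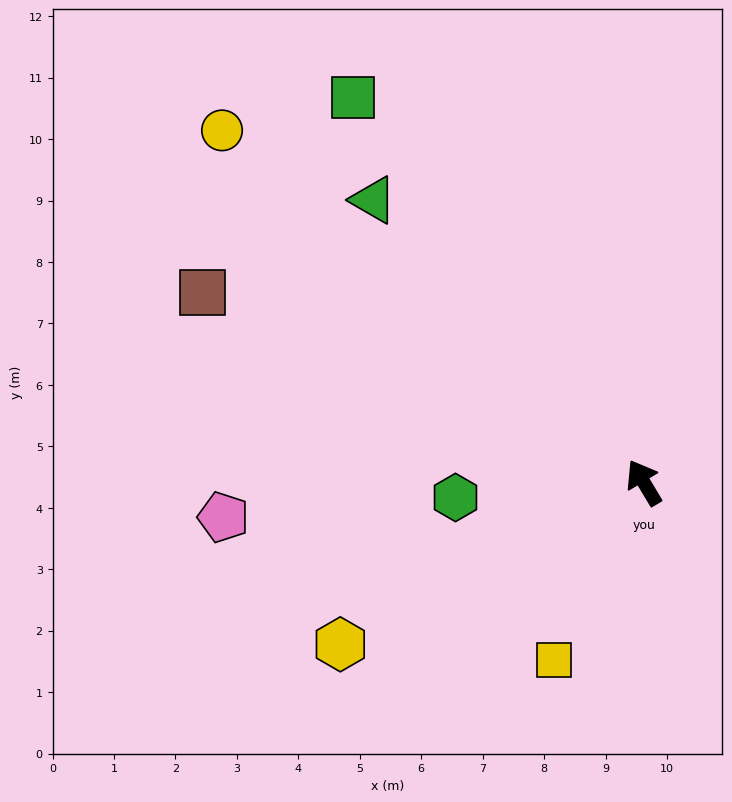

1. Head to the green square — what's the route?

turn left 6°, forward 7.8 m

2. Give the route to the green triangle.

turn left 13°, forward 6.4 m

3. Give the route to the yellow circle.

turn left 19°, forward 8.9 m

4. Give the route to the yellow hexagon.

turn left 87°, forward 5.6 m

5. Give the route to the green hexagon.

turn left 64°, forward 3.1 m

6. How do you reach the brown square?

turn left 36°, forward 7.8 m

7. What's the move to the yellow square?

turn left 122°, forward 3.2 m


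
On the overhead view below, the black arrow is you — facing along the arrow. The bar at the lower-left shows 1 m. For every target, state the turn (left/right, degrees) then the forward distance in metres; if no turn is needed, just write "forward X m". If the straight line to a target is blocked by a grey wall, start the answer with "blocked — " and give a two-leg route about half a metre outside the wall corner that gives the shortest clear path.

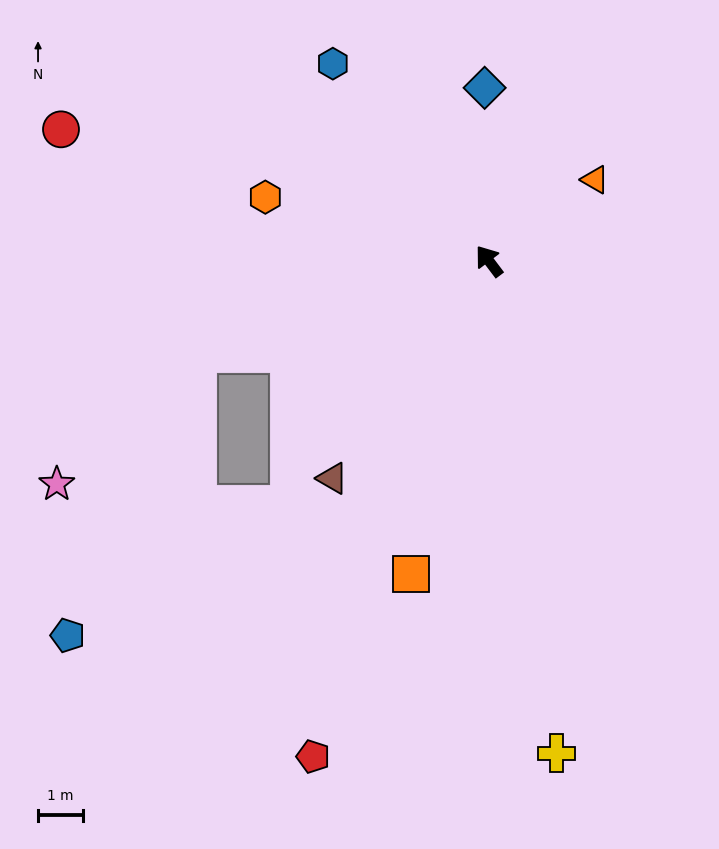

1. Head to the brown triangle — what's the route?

turn left 107°, forward 5.9 m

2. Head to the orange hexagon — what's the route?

turn left 37°, forward 5.2 m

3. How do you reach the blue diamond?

turn right 36°, forward 3.8 m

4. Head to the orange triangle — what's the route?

turn right 90°, forward 3.0 m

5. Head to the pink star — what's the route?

blocked — turn left 71°, forward 6.8 m, then turn left 25°, forward 4.3 m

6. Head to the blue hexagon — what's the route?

forward 5.6 m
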